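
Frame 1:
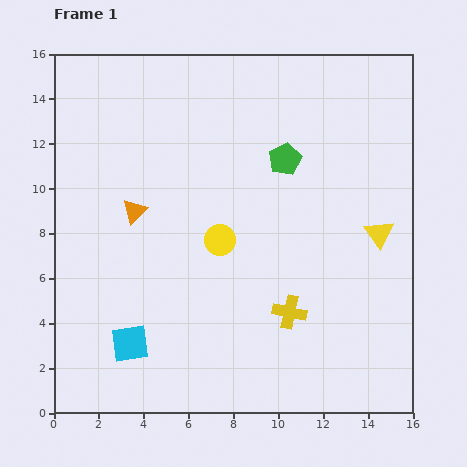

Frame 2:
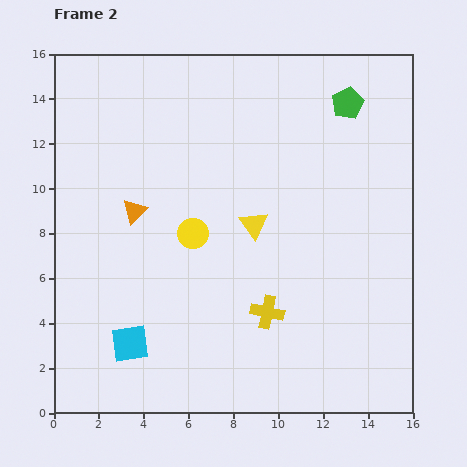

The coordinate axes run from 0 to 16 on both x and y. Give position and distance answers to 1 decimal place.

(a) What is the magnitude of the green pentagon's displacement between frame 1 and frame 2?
3.8

The green pentagon moved from (10.3, 11.3) to (13.1, 13.8), a distance of √(2.8² + 2.5²) ≈ 3.8.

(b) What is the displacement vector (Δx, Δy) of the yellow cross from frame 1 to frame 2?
(-1.0, 0.0)

The yellow cross was at (10.5, 4.5) in frame 1 and (9.5, 4.5) in frame 2.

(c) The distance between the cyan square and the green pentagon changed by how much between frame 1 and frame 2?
+3.7

Distance in frame 1: 10.7. Distance in frame 2: 14.4.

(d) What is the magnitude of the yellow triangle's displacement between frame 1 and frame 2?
5.6

The yellow triangle moved from (14.5, 8.0) to (8.9, 8.4), a distance of √(5.6² + 0.4²) ≈ 5.6.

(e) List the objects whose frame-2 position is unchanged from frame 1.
the cyan square, the orange triangle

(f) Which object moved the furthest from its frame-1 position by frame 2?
the yellow triangle

(moved 5.6; next 3.8)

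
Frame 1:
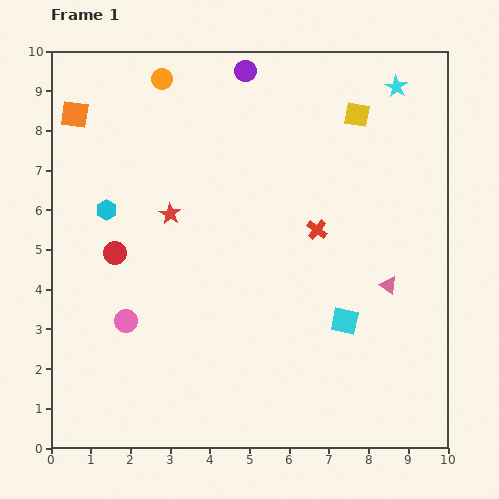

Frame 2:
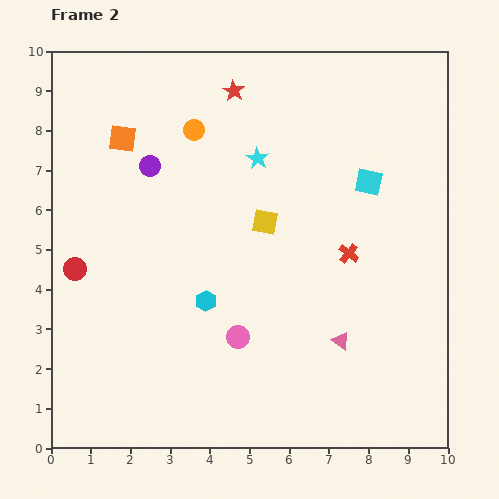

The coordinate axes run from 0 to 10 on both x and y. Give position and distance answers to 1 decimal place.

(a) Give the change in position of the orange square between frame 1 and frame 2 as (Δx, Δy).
(1.2, -0.6)

The orange square was at (0.6, 8.4) in frame 1 and (1.8, 7.8) in frame 2.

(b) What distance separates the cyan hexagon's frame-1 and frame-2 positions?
3.4

The cyan hexagon moved from (1.4, 6.0) to (3.9, 3.7), a distance of √(2.5² + 2.3²) ≈ 3.4.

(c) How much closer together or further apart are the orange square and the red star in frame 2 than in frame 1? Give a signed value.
-0.5

Distance in frame 1: 3.5. Distance in frame 2: 3.0.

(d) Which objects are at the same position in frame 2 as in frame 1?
none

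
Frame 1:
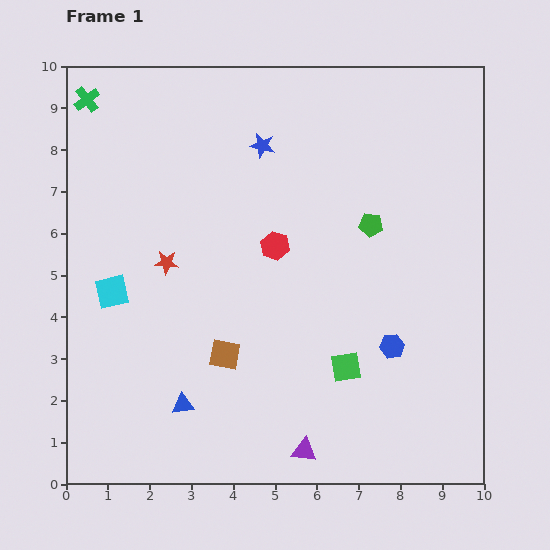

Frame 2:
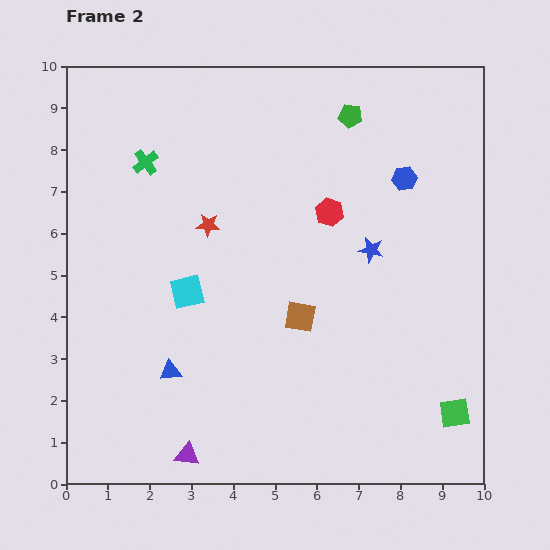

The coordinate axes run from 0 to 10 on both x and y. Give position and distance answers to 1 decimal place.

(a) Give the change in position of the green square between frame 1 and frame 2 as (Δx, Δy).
(2.6, -1.1)

The green square was at (6.7, 2.8) in frame 1 and (9.3, 1.7) in frame 2.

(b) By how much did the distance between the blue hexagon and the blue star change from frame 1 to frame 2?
-3.8

Distance in frame 1: 5.7. Distance in frame 2: 1.9.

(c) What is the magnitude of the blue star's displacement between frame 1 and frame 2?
3.6

The blue star moved from (4.7, 8.1) to (7.3, 5.6), a distance of √(2.6² + 2.5²) ≈ 3.6.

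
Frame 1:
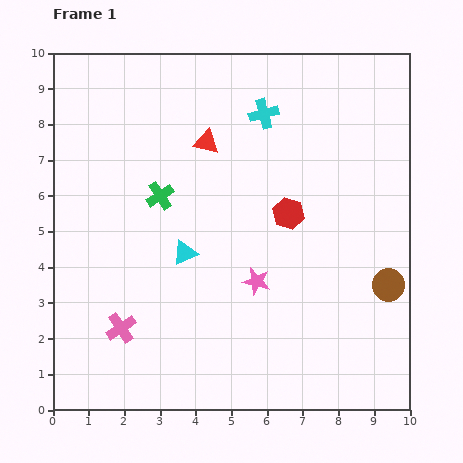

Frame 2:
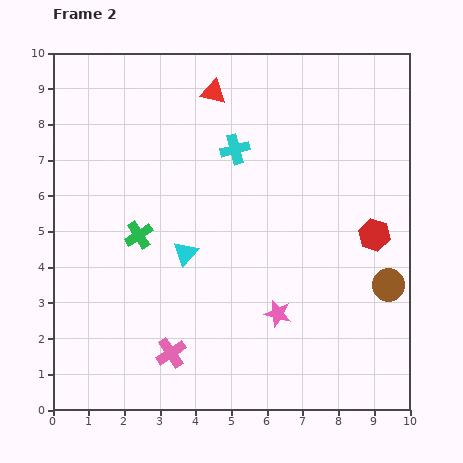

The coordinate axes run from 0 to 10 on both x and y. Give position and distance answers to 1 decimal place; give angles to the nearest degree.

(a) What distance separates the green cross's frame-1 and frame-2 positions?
1.3

The green cross moved from (3.0, 6.0) to (2.4, 4.9), a distance of √(0.6² + 1.1²) ≈ 1.3.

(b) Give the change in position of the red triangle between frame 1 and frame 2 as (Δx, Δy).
(0.2, 1.4)

The red triangle was at (4.3, 7.5) in frame 1 and (4.5, 8.9) in frame 2.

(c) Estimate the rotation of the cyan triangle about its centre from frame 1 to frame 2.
23° counter-clockwise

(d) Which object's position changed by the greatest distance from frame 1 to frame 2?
the red hexagon

(moved 2.5; next 1.6)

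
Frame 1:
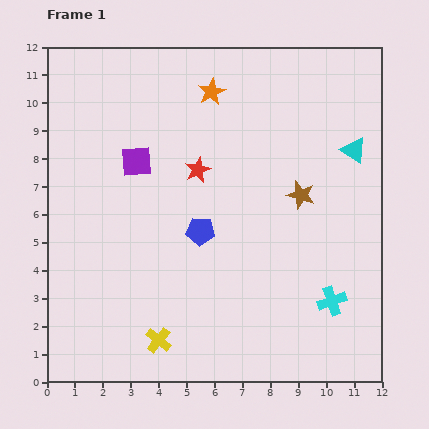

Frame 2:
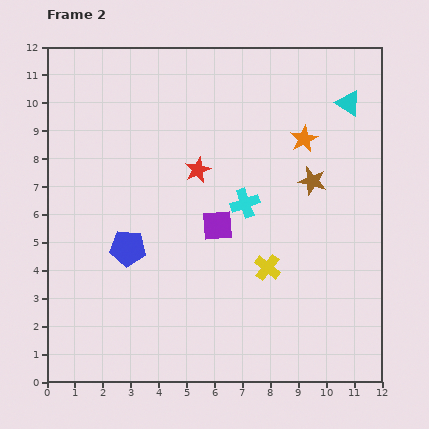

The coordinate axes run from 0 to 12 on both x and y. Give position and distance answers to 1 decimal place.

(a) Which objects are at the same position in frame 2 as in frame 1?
the red star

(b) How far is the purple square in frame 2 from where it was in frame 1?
3.7

The purple square moved from (3.2, 7.9) to (6.1, 5.6), a distance of √(2.9² + 2.3²) ≈ 3.7.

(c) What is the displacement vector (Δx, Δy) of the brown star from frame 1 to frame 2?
(0.4, 0.5)

The brown star was at (9.1, 6.7) in frame 1 and (9.5, 7.2) in frame 2.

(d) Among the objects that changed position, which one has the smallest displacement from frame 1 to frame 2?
the brown star

(moved 0.6)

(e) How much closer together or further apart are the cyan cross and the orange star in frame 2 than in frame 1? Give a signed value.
-5.5

Distance in frame 1: 8.6. Distance in frame 2: 3.1.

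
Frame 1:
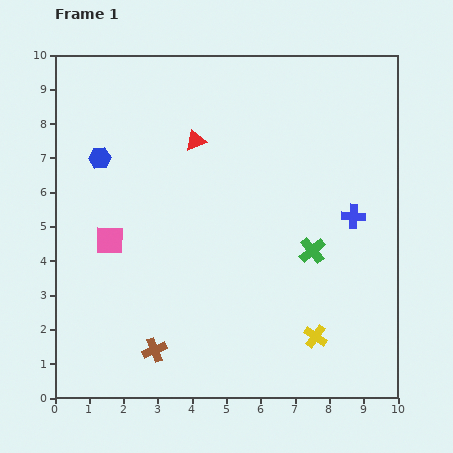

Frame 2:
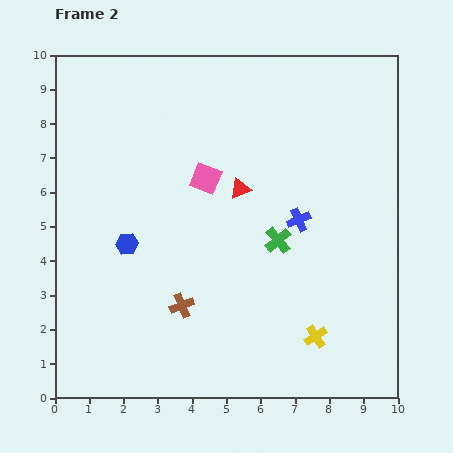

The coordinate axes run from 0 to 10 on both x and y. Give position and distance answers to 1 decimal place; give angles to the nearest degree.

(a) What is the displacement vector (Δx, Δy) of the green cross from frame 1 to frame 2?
(-1.0, 0.3)

The green cross was at (7.5, 4.3) in frame 1 and (6.5, 4.6) in frame 2.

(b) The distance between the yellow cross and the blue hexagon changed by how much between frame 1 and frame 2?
-2.1

Distance in frame 1: 8.2. Distance in frame 2: 6.1.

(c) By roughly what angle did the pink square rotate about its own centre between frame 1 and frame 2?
20° clockwise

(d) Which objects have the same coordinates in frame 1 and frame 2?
the yellow cross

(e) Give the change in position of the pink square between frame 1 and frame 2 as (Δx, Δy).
(2.8, 1.8)

The pink square was at (1.6, 4.6) in frame 1 and (4.4, 6.4) in frame 2.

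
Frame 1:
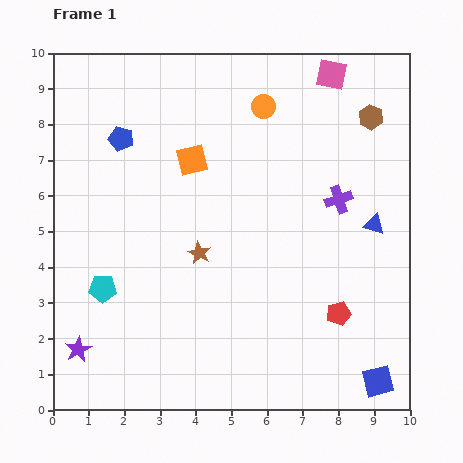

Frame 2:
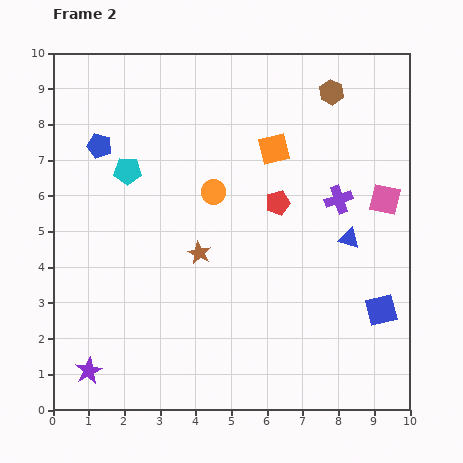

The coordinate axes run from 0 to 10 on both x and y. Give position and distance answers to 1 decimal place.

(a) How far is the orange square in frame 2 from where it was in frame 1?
2.3

The orange square moved from (3.9, 7.0) to (6.2, 7.3), a distance of √(2.3² + 0.3²) ≈ 2.3.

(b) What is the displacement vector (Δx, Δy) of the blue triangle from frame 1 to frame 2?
(-0.7, -0.4)

The blue triangle was at (9.0, 5.2) in frame 1 and (8.3, 4.8) in frame 2.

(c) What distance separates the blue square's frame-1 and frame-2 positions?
2.0

The blue square moved from (9.1, 0.8) to (9.2, 2.8), a distance of √(0.1² + 2.0²) ≈ 2.0.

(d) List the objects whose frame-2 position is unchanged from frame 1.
the purple cross, the brown star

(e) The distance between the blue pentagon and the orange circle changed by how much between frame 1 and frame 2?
-0.6

Distance in frame 1: 4.1. Distance in frame 2: 3.5.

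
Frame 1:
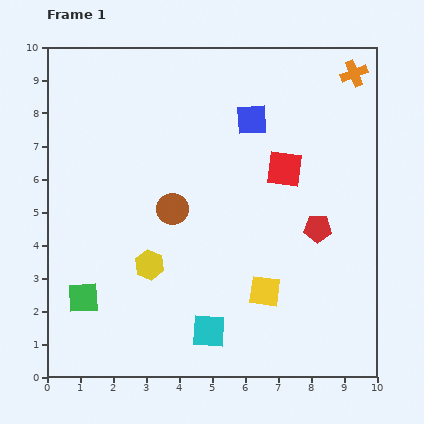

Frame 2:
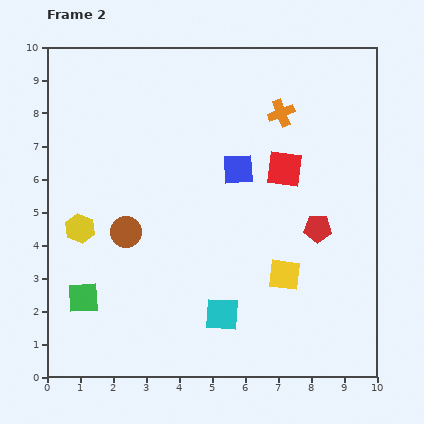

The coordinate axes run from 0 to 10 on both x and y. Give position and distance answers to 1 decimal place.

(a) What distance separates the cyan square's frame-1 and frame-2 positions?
0.6

The cyan square moved from (4.9, 1.4) to (5.3, 1.9), a distance of √(0.4² + 0.5²) ≈ 0.6.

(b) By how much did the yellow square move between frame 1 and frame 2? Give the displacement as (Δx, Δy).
(0.6, 0.5)

The yellow square was at (6.6, 2.6) in frame 1 and (7.2, 3.1) in frame 2.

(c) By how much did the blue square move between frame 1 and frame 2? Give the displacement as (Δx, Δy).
(-0.4, -1.5)

The blue square was at (6.2, 7.8) in frame 1 and (5.8, 6.3) in frame 2.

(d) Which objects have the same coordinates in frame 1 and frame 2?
the red square, the red pentagon, the green square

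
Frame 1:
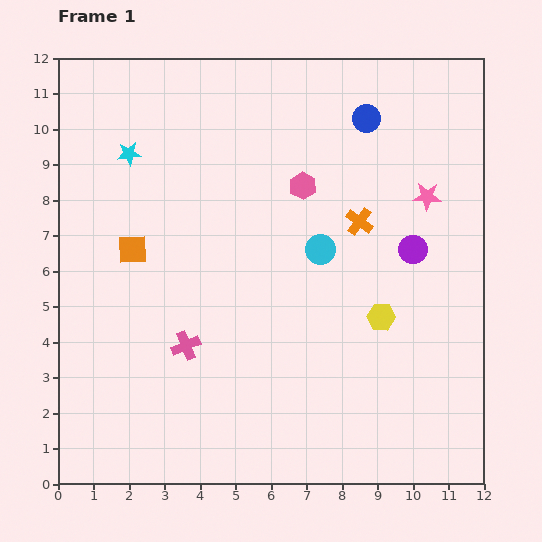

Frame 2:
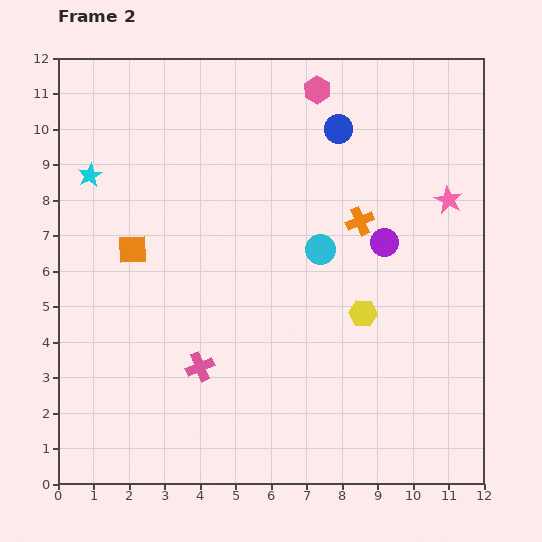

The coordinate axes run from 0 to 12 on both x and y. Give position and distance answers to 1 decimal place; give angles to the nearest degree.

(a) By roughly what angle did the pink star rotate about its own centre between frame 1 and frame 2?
25° clockwise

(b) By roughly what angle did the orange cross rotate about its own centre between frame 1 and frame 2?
32° clockwise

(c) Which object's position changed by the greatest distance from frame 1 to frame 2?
the pink hexagon

(moved 2.7; next 1.3)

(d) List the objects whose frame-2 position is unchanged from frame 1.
the orange square, the orange cross, the cyan circle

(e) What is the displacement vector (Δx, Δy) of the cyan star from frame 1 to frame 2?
(-1.1, -0.6)

The cyan star was at (2.0, 9.3) in frame 1 and (0.9, 8.7) in frame 2.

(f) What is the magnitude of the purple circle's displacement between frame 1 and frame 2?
0.8

The purple circle moved from (10.0, 6.6) to (9.2, 6.8), a distance of √(0.8² + 0.2²) ≈ 0.8.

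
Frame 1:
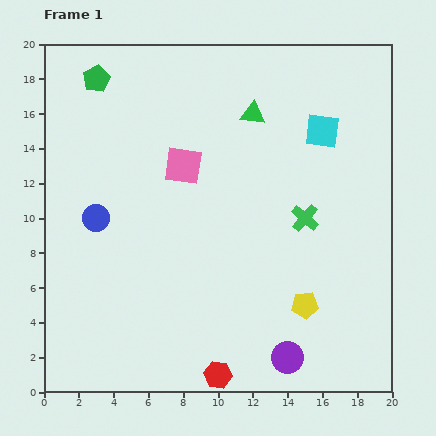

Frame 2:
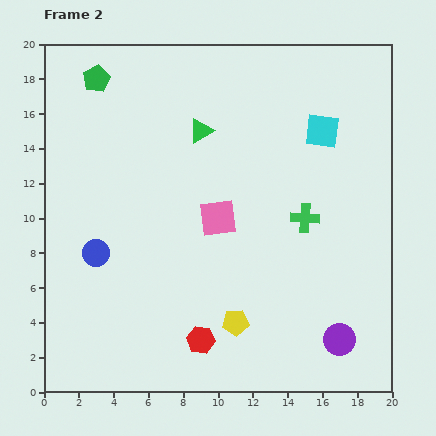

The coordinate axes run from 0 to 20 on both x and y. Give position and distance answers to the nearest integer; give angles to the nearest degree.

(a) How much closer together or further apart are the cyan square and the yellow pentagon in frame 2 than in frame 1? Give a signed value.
+2

Distance in frame 1: 10. Distance in frame 2: 12.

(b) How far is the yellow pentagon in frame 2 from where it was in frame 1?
4

The yellow pentagon moved from (15, 5) to (11, 4), a distance of √(4² + 1²) ≈ 4.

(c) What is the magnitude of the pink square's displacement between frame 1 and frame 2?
4

The pink square moved from (8, 13) to (10, 10), a distance of √(2² + 3²) ≈ 4.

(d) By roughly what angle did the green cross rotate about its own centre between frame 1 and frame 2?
36° counter-clockwise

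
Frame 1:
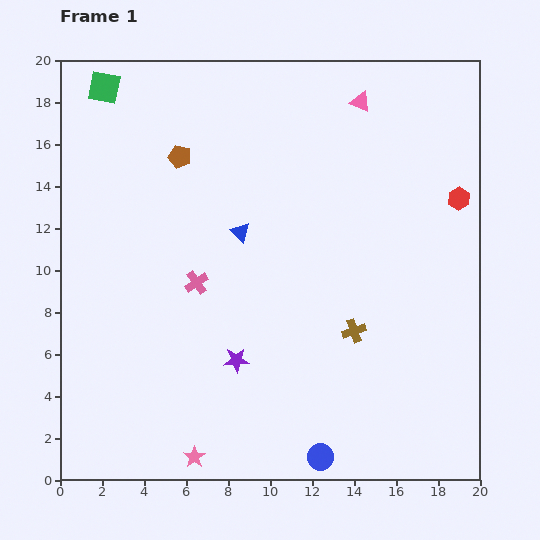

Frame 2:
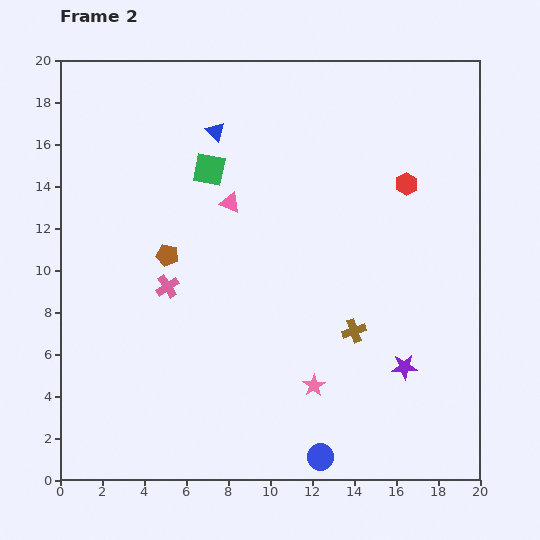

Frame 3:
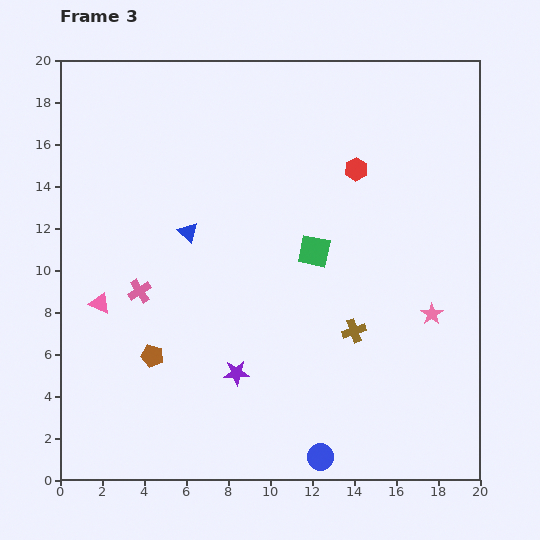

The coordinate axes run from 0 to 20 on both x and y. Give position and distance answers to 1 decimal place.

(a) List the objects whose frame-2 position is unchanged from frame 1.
the blue circle, the brown cross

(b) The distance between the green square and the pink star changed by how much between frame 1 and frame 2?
-6.7

Distance in frame 1: 18.1. Distance in frame 2: 11.4.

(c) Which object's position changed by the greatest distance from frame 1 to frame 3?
the pink triangle

(moved 15.7; next 13.2)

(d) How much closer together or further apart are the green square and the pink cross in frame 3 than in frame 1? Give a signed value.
-1.8

Distance in frame 1: 10.3. Distance in frame 3: 8.5.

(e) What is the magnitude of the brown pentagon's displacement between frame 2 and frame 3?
4.9

The brown pentagon moved from (5.1, 10.7) to (4.4, 5.9), a distance of √(0.7² + 4.8²) ≈ 4.9.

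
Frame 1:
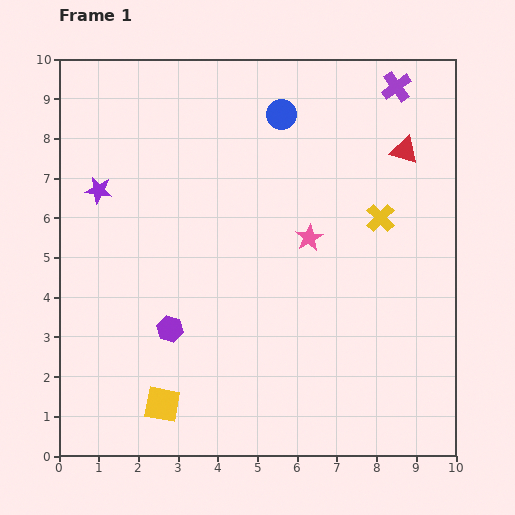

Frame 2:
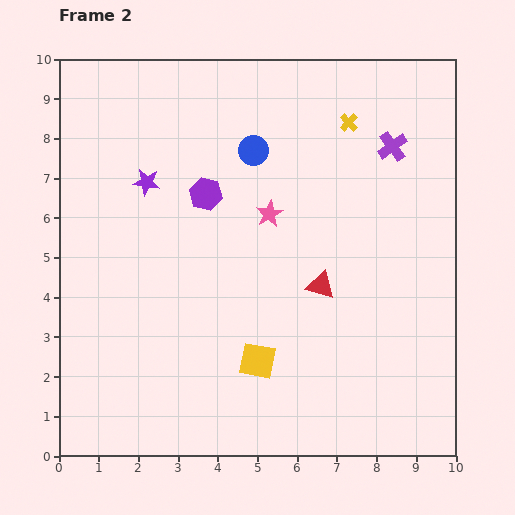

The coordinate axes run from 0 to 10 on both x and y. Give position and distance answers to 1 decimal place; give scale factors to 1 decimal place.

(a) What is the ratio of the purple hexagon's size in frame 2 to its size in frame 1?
1.3×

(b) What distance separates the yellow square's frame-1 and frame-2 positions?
2.6

The yellow square moved from (2.6, 1.3) to (5.0, 2.4), a distance of √(2.4² + 1.1²) ≈ 2.6.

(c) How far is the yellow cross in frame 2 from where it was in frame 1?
2.5

The yellow cross moved from (8.1, 6.0) to (7.3, 8.4), a distance of √(0.8² + 2.4²) ≈ 2.5.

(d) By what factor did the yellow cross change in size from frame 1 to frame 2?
0.6×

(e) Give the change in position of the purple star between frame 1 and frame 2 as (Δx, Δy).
(1.2, 0.2)

The purple star was at (1.0, 6.7) in frame 1 and (2.2, 6.9) in frame 2.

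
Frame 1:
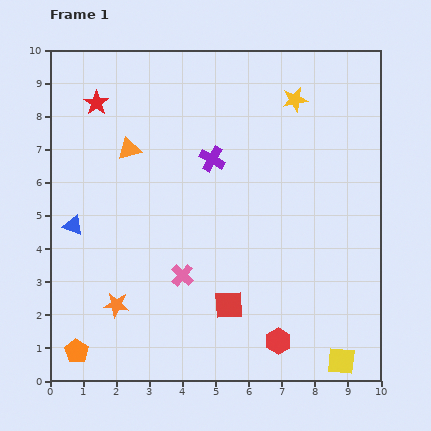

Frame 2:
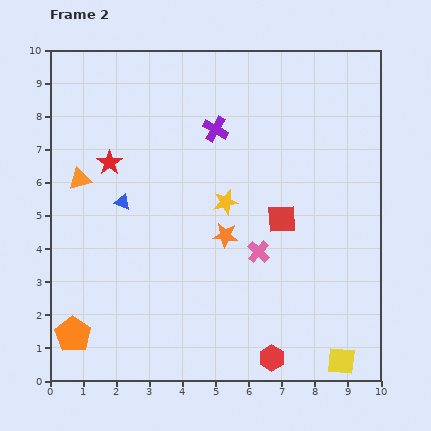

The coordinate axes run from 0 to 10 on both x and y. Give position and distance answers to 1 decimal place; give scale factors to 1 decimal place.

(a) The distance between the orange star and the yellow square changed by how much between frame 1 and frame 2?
-1.8

Distance in frame 1: 7.0. Distance in frame 2: 5.2.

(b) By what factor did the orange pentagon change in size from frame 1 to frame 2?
1.5×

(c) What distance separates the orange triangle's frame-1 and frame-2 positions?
1.7

The orange triangle moved from (2.4, 7.0) to (0.9, 6.1), a distance of √(1.5² + 0.9²) ≈ 1.7.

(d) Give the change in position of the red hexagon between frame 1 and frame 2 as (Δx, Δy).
(-0.2, -0.5)

The red hexagon was at (6.9, 1.2) in frame 1 and (6.7, 0.7) in frame 2.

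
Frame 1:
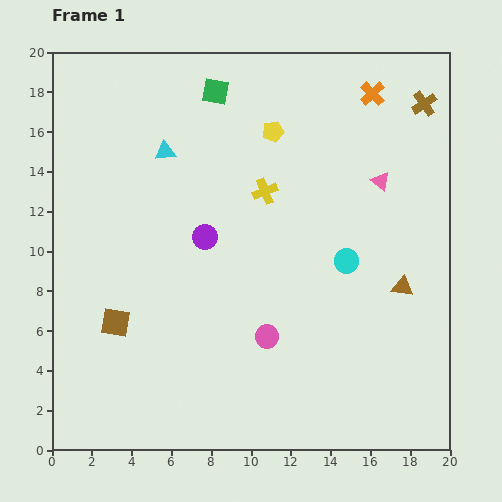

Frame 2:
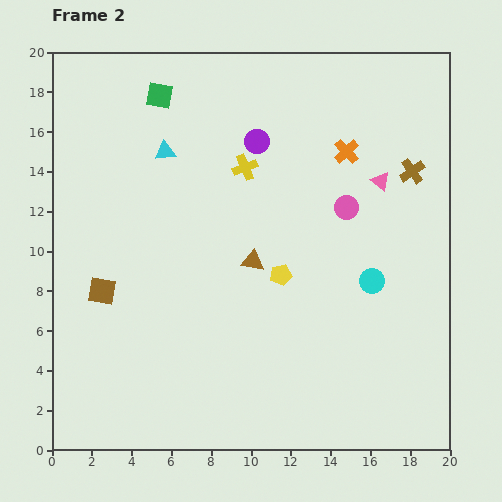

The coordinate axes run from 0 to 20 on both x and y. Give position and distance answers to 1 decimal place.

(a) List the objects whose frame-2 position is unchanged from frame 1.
the pink triangle, the cyan triangle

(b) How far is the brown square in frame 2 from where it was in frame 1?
1.7

The brown square moved from (3.2, 6.4) to (2.5, 8.0), a distance of √(0.7² + 1.6²) ≈ 1.7.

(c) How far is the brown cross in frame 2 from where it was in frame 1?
3.5

The brown cross moved from (18.7, 17.4) to (18.1, 14.0), a distance of √(0.6² + 3.4²) ≈ 3.5.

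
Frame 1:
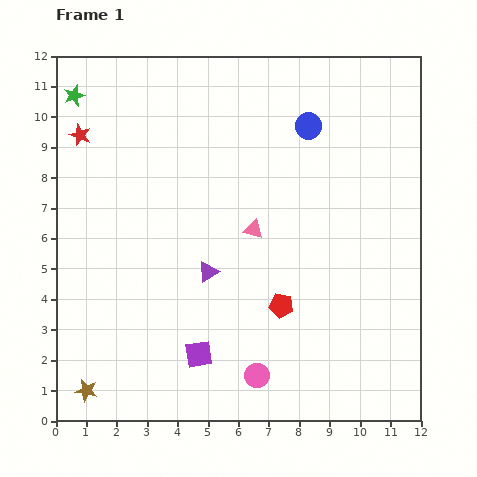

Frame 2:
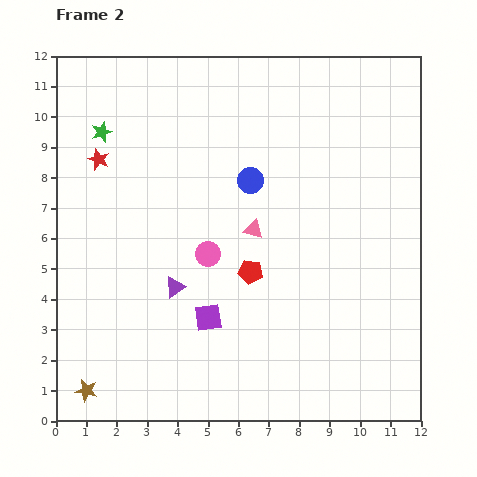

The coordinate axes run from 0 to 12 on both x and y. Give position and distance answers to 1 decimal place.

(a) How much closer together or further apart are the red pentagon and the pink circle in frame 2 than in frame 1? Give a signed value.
-0.9

Distance in frame 1: 2.4. Distance in frame 2: 1.5.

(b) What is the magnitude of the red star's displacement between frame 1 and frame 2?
1.0

The red star moved from (0.8, 9.4) to (1.4, 8.6), a distance of √(0.6² + 0.8²) ≈ 1.0.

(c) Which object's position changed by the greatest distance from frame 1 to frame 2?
the pink circle

(moved 4.3; next 2.6)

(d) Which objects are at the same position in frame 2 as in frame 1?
the brown star, the pink triangle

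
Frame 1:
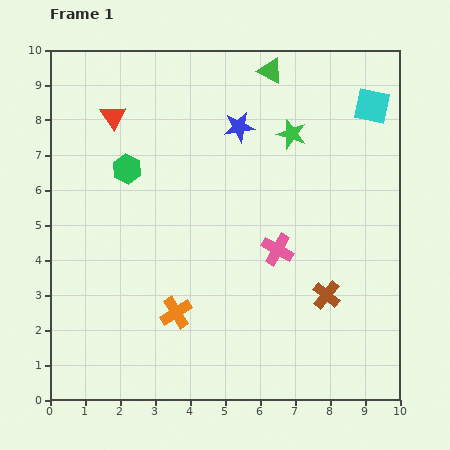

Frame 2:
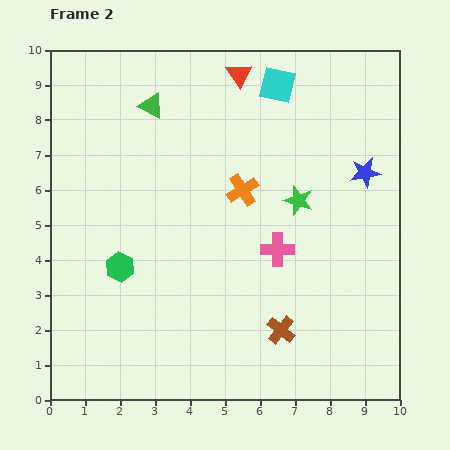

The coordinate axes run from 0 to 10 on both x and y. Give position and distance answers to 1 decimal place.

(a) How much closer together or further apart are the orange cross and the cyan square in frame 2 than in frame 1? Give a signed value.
-4.9

Distance in frame 1: 8.1. Distance in frame 2: 3.2.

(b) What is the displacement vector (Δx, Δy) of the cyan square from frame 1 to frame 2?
(-2.7, 0.6)

The cyan square was at (9.2, 8.4) in frame 1 and (6.5, 9.0) in frame 2.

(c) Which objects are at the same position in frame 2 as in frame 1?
the pink cross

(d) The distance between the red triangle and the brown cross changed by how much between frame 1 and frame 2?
-0.6

Distance in frame 1: 8.0. Distance in frame 2: 7.4.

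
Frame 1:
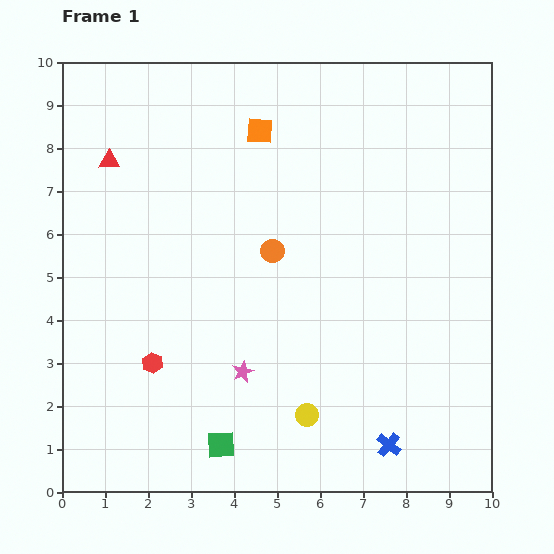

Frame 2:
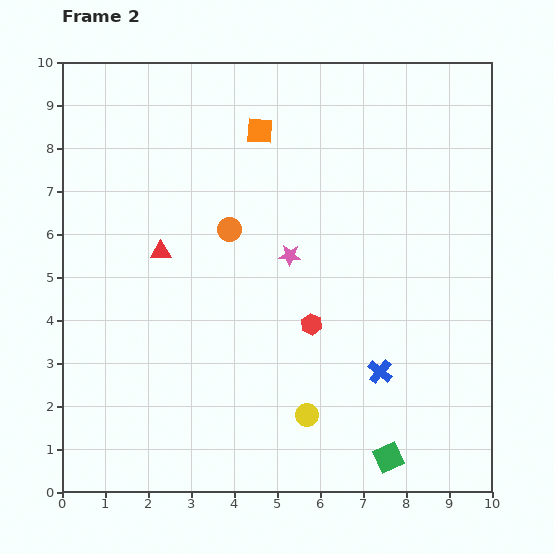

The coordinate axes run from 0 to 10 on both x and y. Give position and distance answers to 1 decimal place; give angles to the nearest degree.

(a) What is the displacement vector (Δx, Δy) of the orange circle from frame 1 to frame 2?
(-1.0, 0.5)

The orange circle was at (4.9, 5.6) in frame 1 and (3.9, 6.1) in frame 2.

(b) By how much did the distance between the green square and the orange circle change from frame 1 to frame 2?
+1.8

Distance in frame 1: 4.7. Distance in frame 2: 6.5.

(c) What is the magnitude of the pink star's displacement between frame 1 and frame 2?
2.9

The pink star moved from (4.2, 2.8) to (5.3, 5.5), a distance of √(1.1² + 2.7²) ≈ 2.9.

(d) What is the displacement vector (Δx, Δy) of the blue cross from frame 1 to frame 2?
(-0.2, 1.7)

The blue cross was at (7.6, 1.1) in frame 1 and (7.4, 2.8) in frame 2.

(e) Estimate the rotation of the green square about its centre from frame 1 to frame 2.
21° counter-clockwise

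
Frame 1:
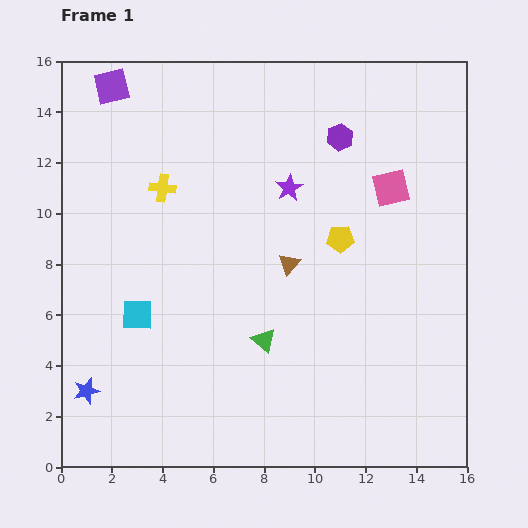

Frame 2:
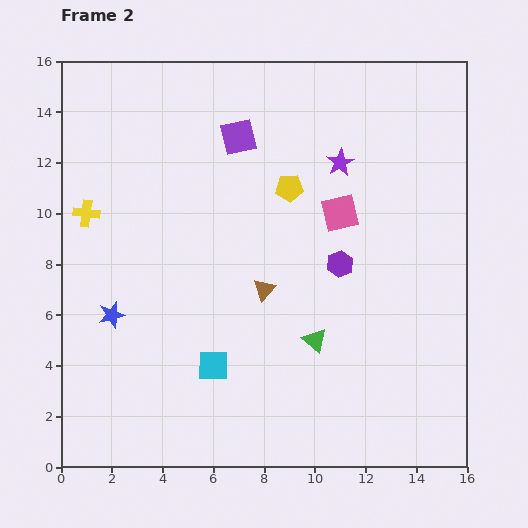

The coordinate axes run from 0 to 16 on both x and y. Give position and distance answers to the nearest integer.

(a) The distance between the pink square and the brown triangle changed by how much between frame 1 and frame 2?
-1

Distance in frame 1: 5. Distance in frame 2: 4.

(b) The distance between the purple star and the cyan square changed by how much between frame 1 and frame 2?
+1

Distance in frame 1: 8. Distance in frame 2: 9.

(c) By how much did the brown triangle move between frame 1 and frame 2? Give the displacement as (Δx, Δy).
(-1, -1)

The brown triangle was at (9, 8) in frame 1 and (8, 7) in frame 2.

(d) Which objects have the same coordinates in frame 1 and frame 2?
none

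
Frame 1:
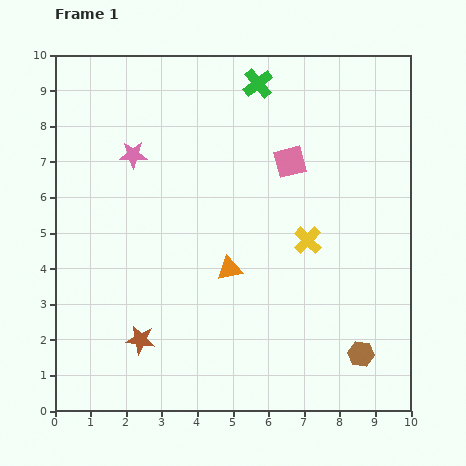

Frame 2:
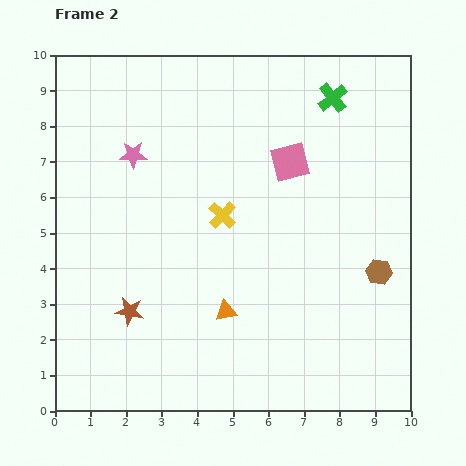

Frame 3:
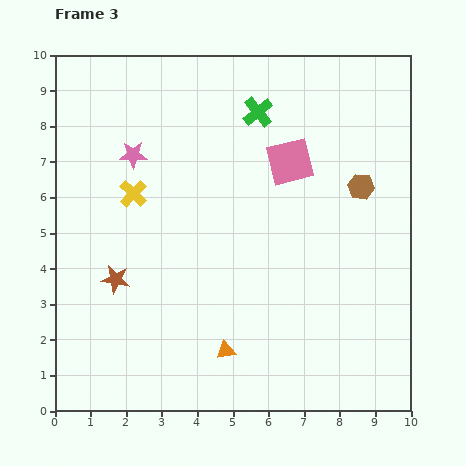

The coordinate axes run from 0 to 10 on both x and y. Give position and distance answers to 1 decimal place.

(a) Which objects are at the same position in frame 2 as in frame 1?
the pink square, the pink star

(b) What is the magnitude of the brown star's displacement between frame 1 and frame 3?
1.8

The brown star moved from (2.4, 2.0) to (1.7, 3.7), a distance of √(0.7² + 1.7²) ≈ 1.8.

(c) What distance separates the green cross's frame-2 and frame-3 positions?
2.1

The green cross moved from (7.8, 8.8) to (5.7, 8.4), a distance of √(2.1² + 0.4²) ≈ 2.1.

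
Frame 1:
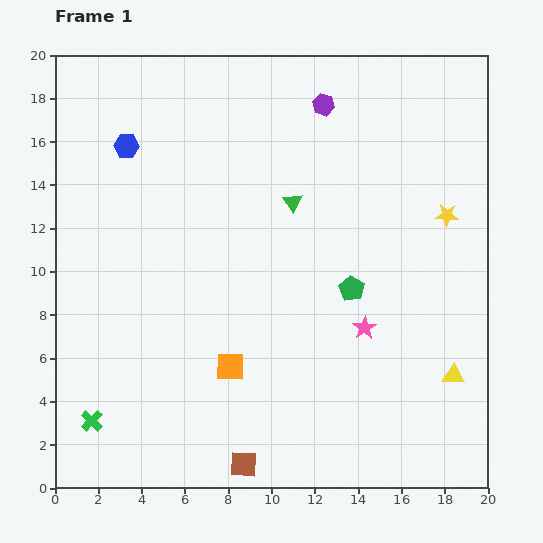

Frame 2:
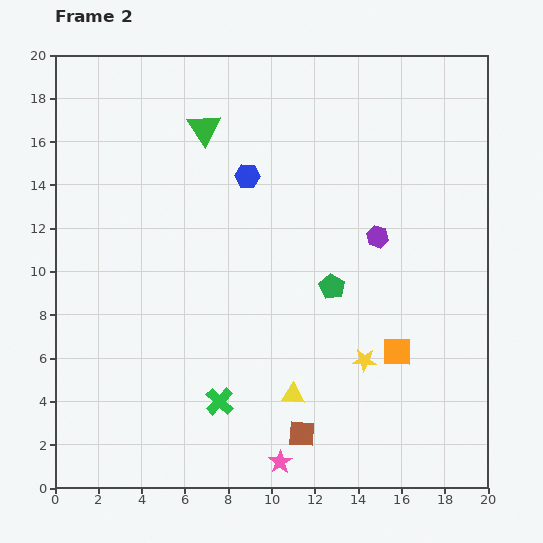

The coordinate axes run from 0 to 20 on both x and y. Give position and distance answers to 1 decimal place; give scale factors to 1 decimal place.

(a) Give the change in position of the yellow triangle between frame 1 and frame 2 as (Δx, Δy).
(-7.4, -0.9)

The yellow triangle was at (18.4, 5.2) in frame 1 and (11.0, 4.3) in frame 2.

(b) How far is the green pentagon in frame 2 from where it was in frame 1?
0.9

The green pentagon moved from (13.7, 9.2) to (12.8, 9.3), a distance of √(0.9² + 0.1²) ≈ 0.9.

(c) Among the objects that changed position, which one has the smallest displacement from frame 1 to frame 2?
the green pentagon

(moved 0.9)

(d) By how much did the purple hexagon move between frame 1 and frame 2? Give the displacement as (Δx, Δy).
(2.5, -6.1)

The purple hexagon was at (12.4, 17.7) in frame 1 and (14.9, 11.6) in frame 2.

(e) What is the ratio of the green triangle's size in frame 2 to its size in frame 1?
1.7×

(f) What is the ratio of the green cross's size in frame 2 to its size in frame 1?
1.3×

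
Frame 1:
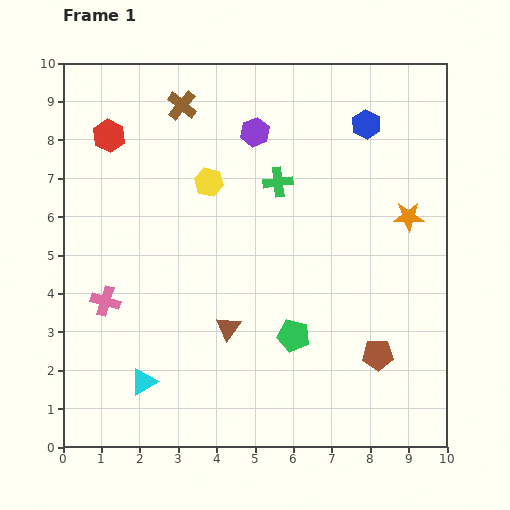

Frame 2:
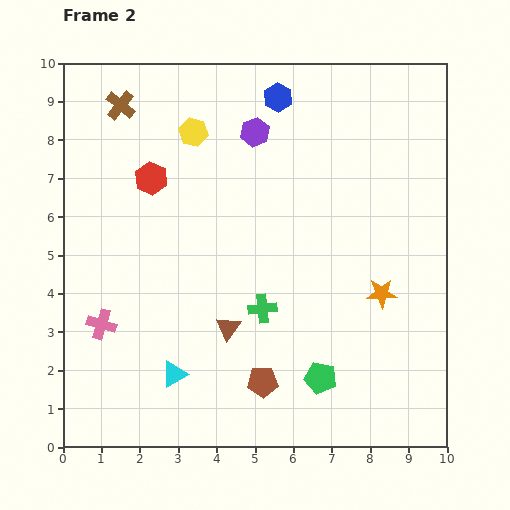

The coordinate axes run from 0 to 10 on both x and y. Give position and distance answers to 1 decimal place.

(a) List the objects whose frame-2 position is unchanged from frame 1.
the brown triangle, the purple hexagon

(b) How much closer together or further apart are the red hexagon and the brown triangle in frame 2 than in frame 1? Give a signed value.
-1.5

Distance in frame 1: 5.9. Distance in frame 2: 4.4.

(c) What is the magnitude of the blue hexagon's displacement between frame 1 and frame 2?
2.4

The blue hexagon moved from (7.9, 8.4) to (5.6, 9.1), a distance of √(2.3² + 0.7²) ≈ 2.4.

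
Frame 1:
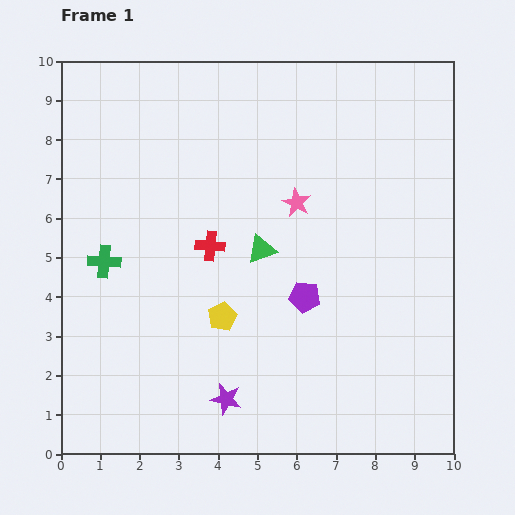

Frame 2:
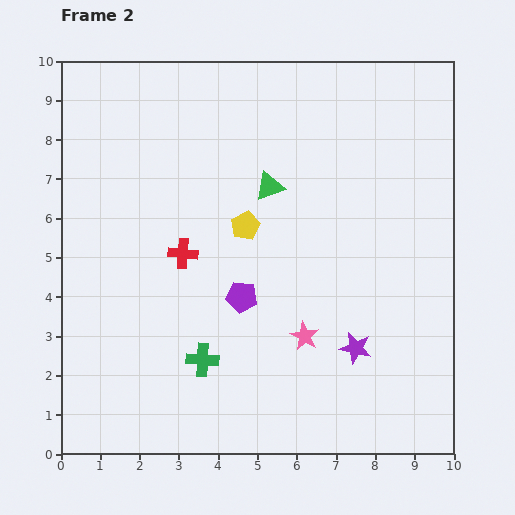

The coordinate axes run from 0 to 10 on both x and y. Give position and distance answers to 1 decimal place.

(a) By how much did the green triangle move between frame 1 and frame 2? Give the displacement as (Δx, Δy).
(0.2, 1.6)

The green triangle was at (5.1, 5.2) in frame 1 and (5.3, 6.8) in frame 2.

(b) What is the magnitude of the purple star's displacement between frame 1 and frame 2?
3.5

The purple star moved from (4.2, 1.4) to (7.5, 2.7), a distance of √(3.3² + 1.3²) ≈ 3.5.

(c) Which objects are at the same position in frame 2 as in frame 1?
none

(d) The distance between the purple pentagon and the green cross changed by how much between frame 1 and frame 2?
-3.3

Distance in frame 1: 5.2. Distance in frame 2: 1.9.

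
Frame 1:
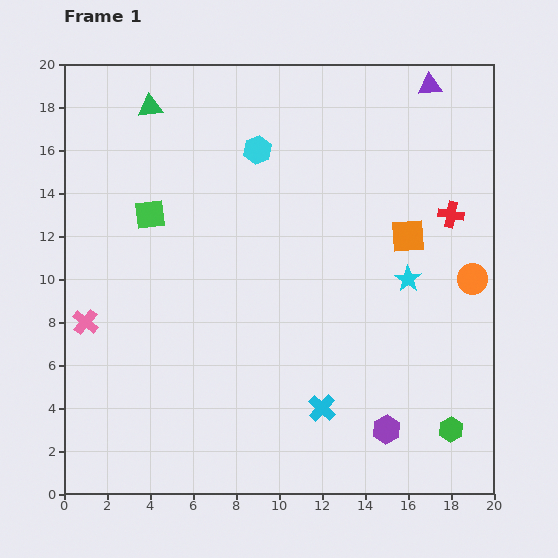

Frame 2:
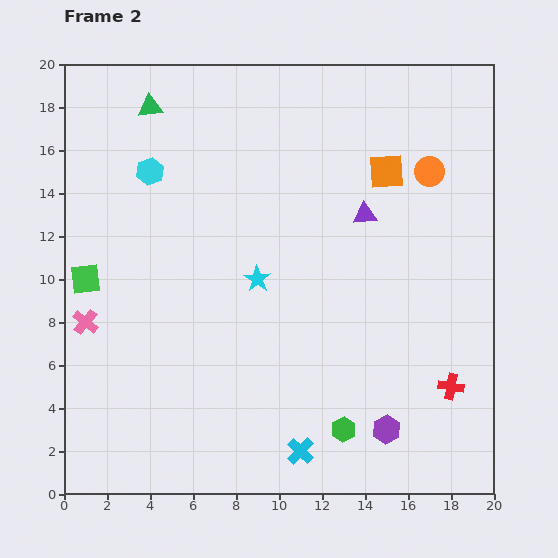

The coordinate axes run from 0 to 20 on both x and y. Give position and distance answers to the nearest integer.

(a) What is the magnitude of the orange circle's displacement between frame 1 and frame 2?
5

The orange circle moved from (19, 10) to (17, 15), a distance of √(2² + 5²) ≈ 5.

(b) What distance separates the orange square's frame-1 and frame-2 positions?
3

The orange square moved from (16, 12) to (15, 15), a distance of √(1² + 3²) ≈ 3.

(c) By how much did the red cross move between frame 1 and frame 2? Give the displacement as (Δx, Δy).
(0, -8)

The red cross was at (18, 13) in frame 1 and (18, 5) in frame 2.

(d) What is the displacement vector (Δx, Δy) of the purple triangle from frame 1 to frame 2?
(-3, -6)

The purple triangle was at (17, 19) in frame 1 and (14, 13) in frame 2.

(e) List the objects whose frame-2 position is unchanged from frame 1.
the purple hexagon, the green triangle, the pink cross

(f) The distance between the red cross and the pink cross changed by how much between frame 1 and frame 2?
-1

Distance in frame 1: 18. Distance in frame 2: 17.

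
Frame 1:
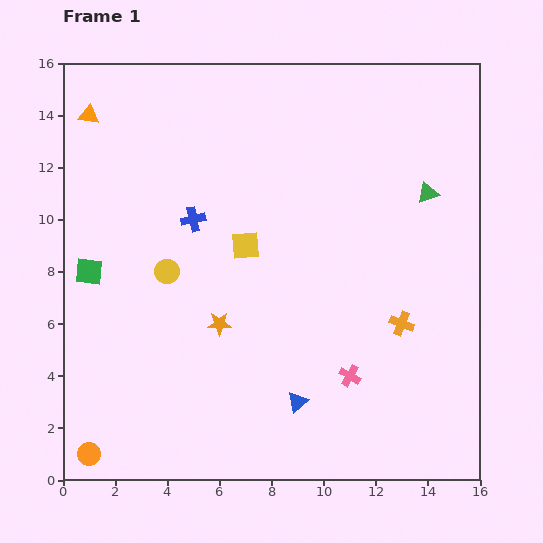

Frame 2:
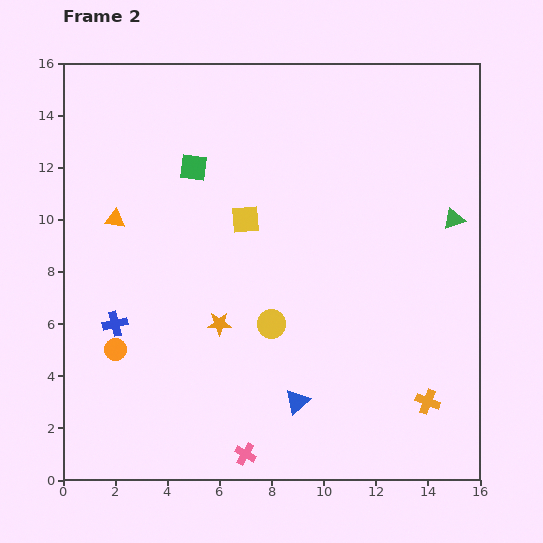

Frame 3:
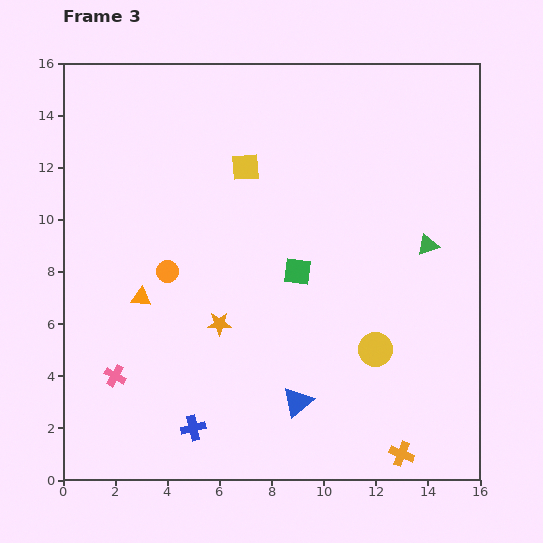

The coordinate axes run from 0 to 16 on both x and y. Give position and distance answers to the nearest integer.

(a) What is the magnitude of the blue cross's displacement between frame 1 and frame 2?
5

The blue cross moved from (5, 10) to (2, 6), a distance of √(3² + 4²) ≈ 5.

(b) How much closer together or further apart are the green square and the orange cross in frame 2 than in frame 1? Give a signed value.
+1

Distance in frame 1: 12. Distance in frame 2: 13.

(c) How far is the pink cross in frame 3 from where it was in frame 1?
9

The pink cross moved from (11, 4) to (2, 4), a distance of √(9² + 0²) ≈ 9.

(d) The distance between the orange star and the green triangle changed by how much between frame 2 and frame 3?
-1

Distance in frame 2: 10. Distance in frame 3: 9.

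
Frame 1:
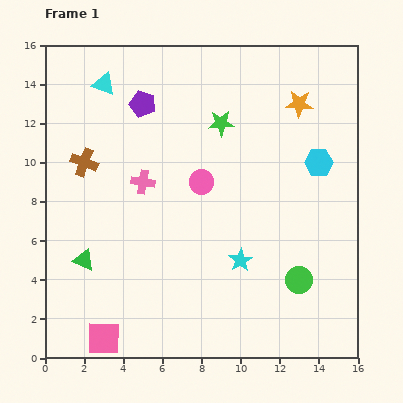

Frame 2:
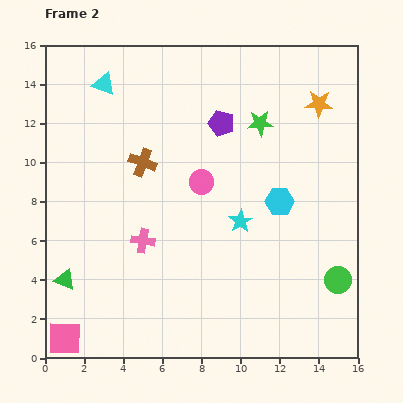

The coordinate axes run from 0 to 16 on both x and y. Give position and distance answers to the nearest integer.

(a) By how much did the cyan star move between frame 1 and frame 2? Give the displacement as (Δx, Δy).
(0, 2)

The cyan star was at (10, 5) in frame 1 and (10, 7) in frame 2.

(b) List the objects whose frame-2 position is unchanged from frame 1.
the cyan triangle, the pink circle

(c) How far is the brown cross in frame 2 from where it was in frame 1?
3

The brown cross moved from (2, 10) to (5, 10), a distance of √(3² + 0²) ≈ 3.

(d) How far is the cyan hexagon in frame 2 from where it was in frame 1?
3

The cyan hexagon moved from (14, 10) to (12, 8), a distance of √(2² + 2²) ≈ 3.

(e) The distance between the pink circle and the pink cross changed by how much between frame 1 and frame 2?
+1

Distance in frame 1: 3. Distance in frame 2: 4.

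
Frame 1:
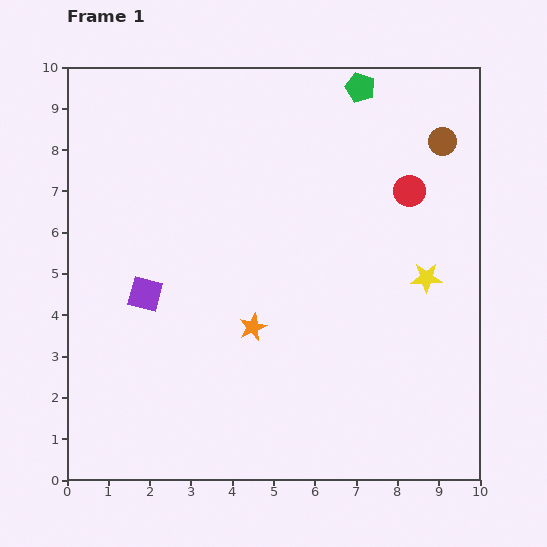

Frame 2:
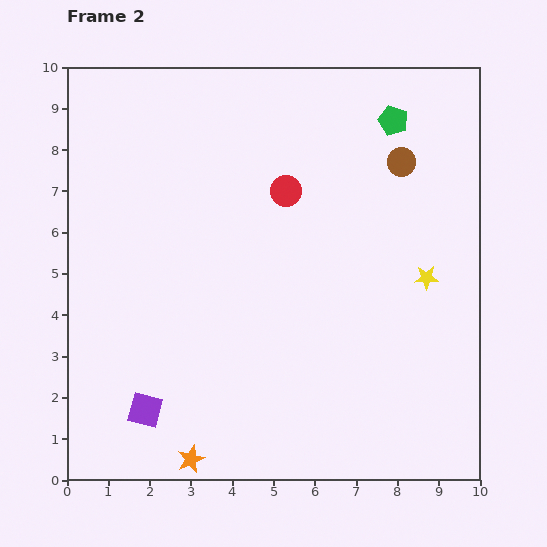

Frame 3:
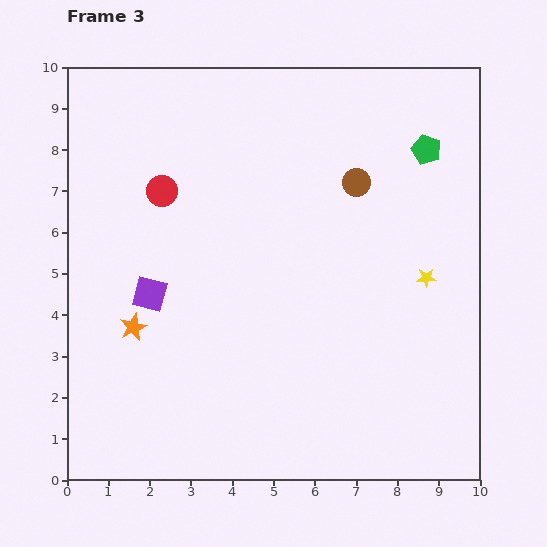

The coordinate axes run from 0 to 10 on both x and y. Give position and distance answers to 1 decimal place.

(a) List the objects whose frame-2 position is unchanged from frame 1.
the yellow star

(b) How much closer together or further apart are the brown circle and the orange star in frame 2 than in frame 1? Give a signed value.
+2.4

Distance in frame 1: 6.4. Distance in frame 2: 8.8.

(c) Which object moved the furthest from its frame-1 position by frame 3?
the red circle

(moved 6.0; next 2.9)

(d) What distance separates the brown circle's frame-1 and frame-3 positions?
2.3

The brown circle moved from (9.1, 8.2) to (7.0, 7.2), a distance of √(2.1² + 1.0²) ≈ 2.3.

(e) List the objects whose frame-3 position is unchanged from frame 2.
the yellow star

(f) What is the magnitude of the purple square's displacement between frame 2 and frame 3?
2.8

The purple square moved from (1.9, 1.7) to (2.0, 4.5), a distance of √(0.1² + 2.8²) ≈ 2.8.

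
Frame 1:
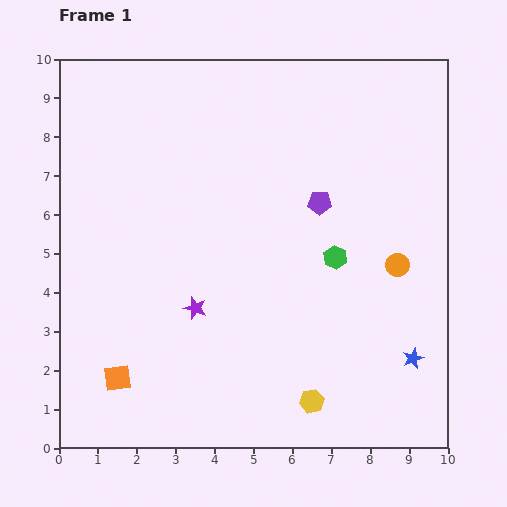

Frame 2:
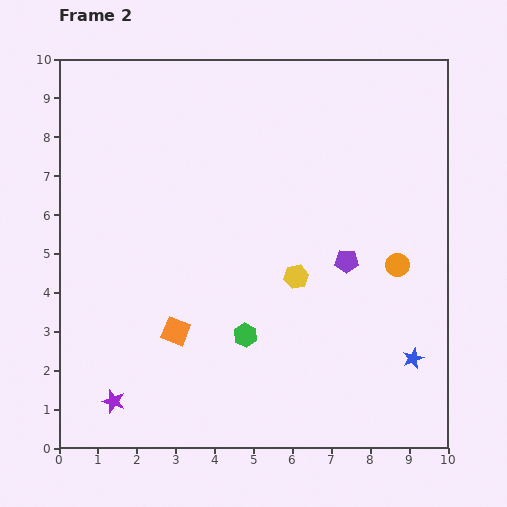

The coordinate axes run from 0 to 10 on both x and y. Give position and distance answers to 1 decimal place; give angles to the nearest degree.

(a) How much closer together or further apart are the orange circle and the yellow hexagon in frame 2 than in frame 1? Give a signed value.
-1.5

Distance in frame 1: 4.1. Distance in frame 2: 2.6.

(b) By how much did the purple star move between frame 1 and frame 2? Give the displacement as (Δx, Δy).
(-2.1, -2.4)

The purple star was at (3.5, 3.6) in frame 1 and (1.4, 1.2) in frame 2.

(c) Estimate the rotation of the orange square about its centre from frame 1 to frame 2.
28° clockwise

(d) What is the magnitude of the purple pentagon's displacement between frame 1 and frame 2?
1.7

The purple pentagon moved from (6.7, 6.3) to (7.4, 4.8), a distance of √(0.7² + 1.5²) ≈ 1.7.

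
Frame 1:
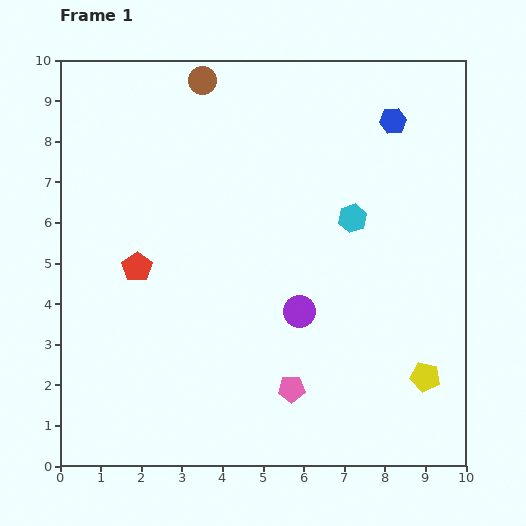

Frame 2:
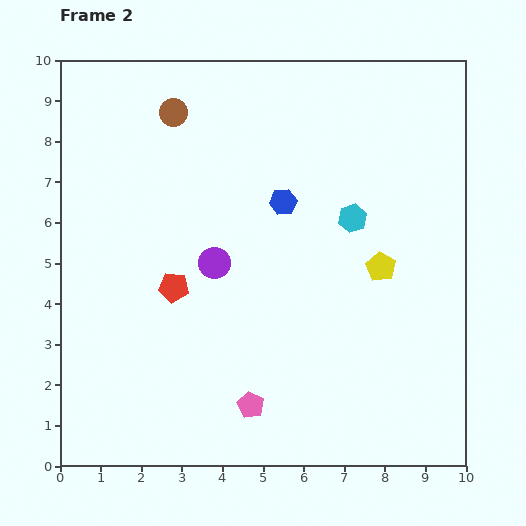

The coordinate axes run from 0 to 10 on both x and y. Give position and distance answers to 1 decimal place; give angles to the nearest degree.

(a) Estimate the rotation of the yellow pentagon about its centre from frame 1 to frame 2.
19° clockwise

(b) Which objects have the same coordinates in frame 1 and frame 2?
the cyan hexagon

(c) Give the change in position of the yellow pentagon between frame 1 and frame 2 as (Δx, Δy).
(-1.1, 2.7)

The yellow pentagon was at (9.0, 2.2) in frame 1 and (7.9, 4.9) in frame 2.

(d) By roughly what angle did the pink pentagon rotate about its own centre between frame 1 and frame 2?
29° clockwise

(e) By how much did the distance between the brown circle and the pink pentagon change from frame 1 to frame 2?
-0.5

Distance in frame 1: 7.9. Distance in frame 2: 7.4.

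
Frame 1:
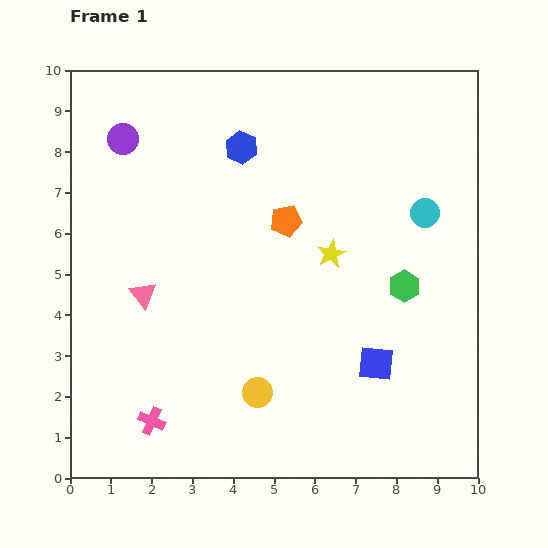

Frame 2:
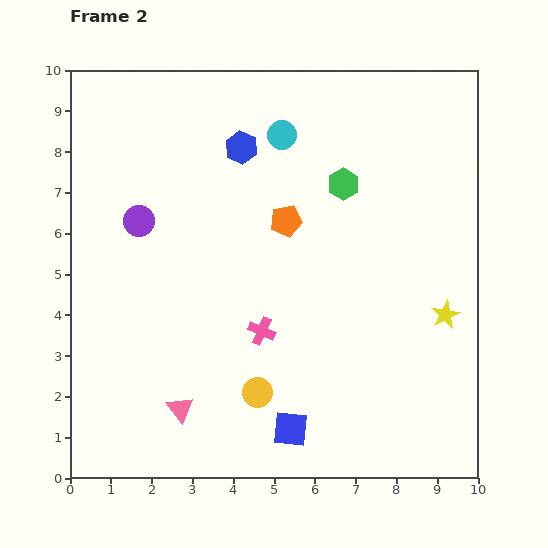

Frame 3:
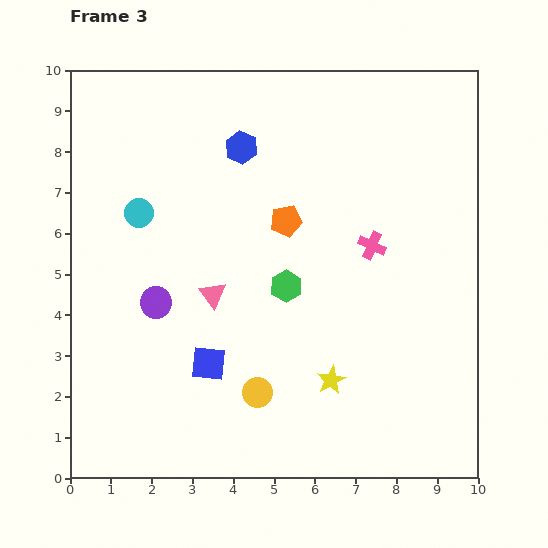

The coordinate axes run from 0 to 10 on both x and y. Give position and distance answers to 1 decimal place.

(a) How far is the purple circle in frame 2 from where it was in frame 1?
2.0

The purple circle moved from (1.3, 8.3) to (1.7, 6.3), a distance of √(0.4² + 2.0²) ≈ 2.0.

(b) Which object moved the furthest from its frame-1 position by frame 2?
the cyan circle

(moved 4.0; next 3.5)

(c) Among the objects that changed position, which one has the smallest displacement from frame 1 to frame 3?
the pink triangle

(moved 1.7)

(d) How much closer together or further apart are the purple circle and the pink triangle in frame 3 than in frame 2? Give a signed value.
-3.3

Distance in frame 2: 4.7. Distance in frame 3: 1.4.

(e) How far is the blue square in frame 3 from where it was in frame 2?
2.6

The blue square moved from (5.4, 1.2) to (3.4, 2.8), a distance of √(2.0² + 1.6²) ≈ 2.6.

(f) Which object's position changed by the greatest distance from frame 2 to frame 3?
the cyan circle

(moved 4.0; next 3.4)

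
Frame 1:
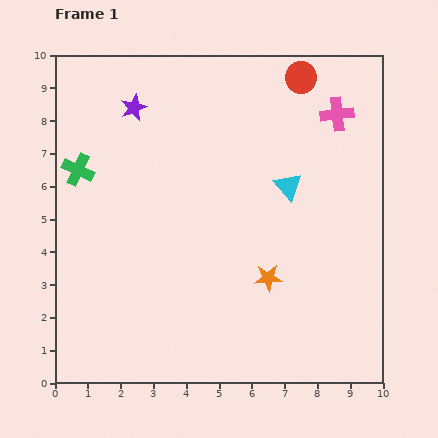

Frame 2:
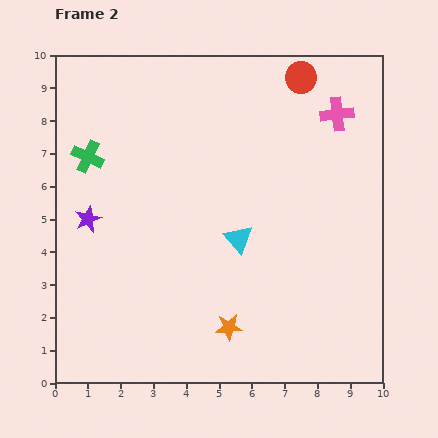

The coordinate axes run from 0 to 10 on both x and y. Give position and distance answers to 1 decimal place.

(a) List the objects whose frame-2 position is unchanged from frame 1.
the red circle, the pink cross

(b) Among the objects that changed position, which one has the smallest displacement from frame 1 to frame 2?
the green cross

(moved 0.5)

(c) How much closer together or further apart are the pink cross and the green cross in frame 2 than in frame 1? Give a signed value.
-0.4

Distance in frame 1: 8.1. Distance in frame 2: 7.7.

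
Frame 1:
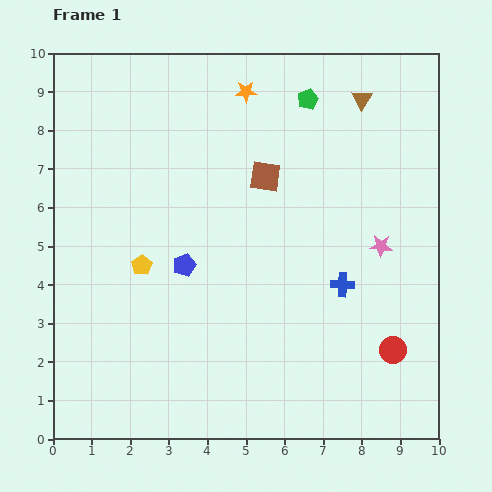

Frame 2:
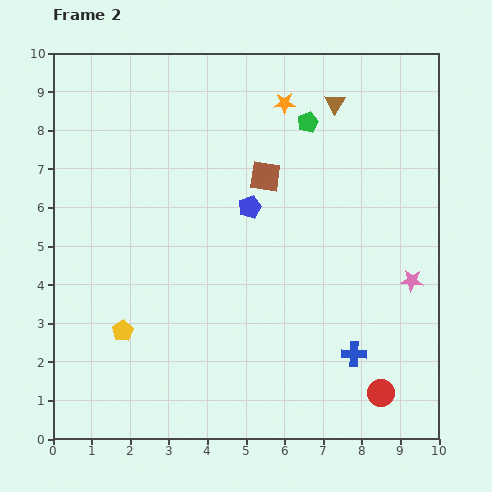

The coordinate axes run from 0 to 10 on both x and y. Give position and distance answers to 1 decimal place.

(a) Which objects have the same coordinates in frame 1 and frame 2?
the brown square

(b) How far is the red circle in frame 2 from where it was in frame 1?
1.1

The red circle moved from (8.8, 2.3) to (8.5, 1.2), a distance of √(0.3² + 1.1²) ≈ 1.1.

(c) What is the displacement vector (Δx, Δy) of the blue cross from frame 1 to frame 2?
(0.3, -1.8)

The blue cross was at (7.5, 4.0) in frame 1 and (7.8, 2.2) in frame 2.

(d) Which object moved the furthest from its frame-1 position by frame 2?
the blue pentagon

(moved 2.3; next 1.8)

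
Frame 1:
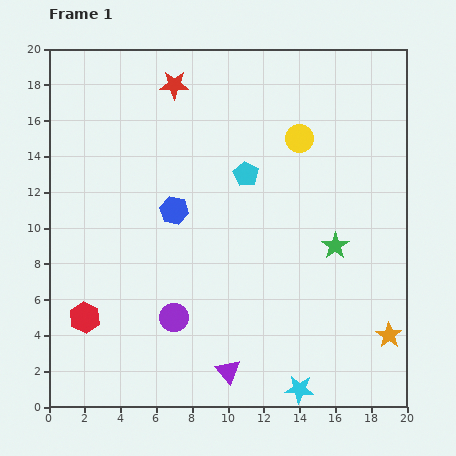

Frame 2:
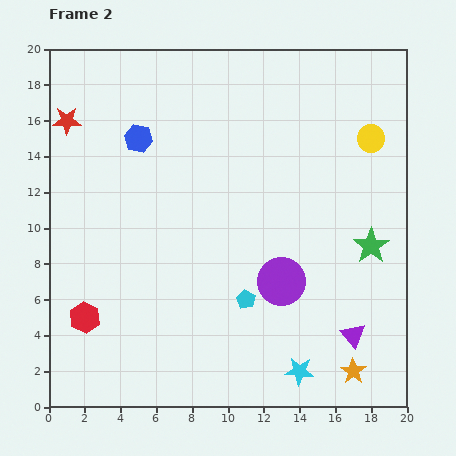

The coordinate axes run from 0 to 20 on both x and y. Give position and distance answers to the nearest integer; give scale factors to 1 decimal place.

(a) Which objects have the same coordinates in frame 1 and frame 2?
the red hexagon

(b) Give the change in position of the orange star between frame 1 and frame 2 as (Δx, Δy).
(-2, -2)

The orange star was at (19, 4) in frame 1 and (17, 2) in frame 2.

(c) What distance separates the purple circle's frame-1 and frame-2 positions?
6

The purple circle moved from (7, 5) to (13, 7), a distance of √(6² + 2²) ≈ 6.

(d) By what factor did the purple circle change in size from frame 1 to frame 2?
1.7×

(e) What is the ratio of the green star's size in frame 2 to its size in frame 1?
1.3×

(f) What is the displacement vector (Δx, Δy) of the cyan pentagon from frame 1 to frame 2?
(0, -7)

The cyan pentagon was at (11, 13) in frame 1 and (11, 6) in frame 2.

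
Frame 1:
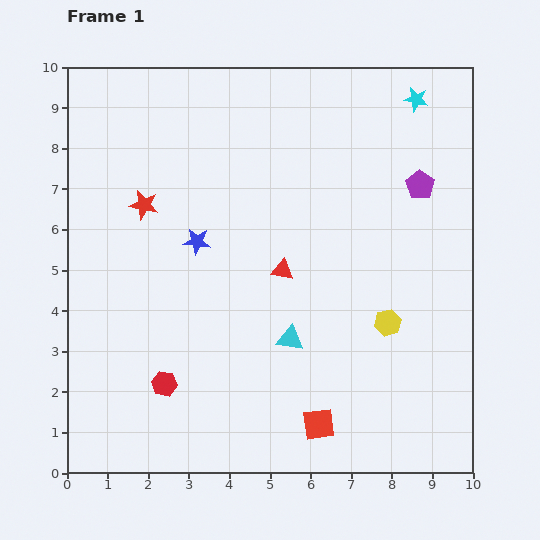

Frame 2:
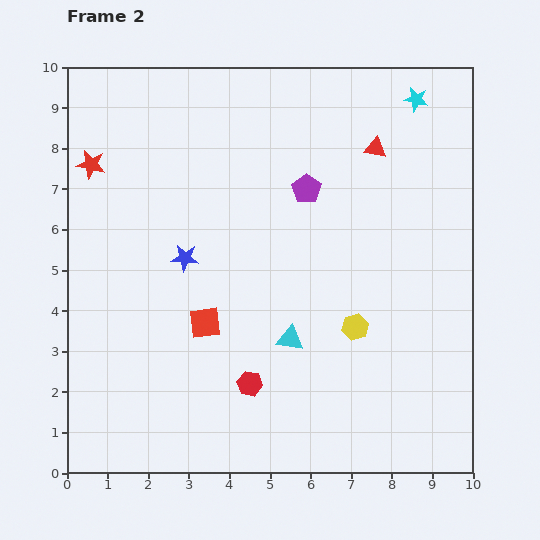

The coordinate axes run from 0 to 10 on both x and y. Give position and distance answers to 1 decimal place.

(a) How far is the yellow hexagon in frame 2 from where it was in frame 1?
0.8

The yellow hexagon moved from (7.9, 3.7) to (7.1, 3.6), a distance of √(0.8² + 0.1²) ≈ 0.8.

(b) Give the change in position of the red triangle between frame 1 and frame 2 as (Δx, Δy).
(2.3, 3.0)

The red triangle was at (5.3, 5.0) in frame 1 and (7.6, 8.0) in frame 2.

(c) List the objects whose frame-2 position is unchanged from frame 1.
the cyan triangle, the cyan star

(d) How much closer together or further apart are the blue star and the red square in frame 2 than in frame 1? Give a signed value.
-3.7

Distance in frame 1: 5.4. Distance in frame 2: 1.7.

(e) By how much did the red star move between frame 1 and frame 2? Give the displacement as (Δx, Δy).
(-1.3, 1.0)

The red star was at (1.9, 6.6) in frame 1 and (0.6, 7.6) in frame 2.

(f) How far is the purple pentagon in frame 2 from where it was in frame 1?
2.8

The purple pentagon moved from (8.7, 7.1) to (5.9, 7.0), a distance of √(2.8² + 0.1²) ≈ 2.8.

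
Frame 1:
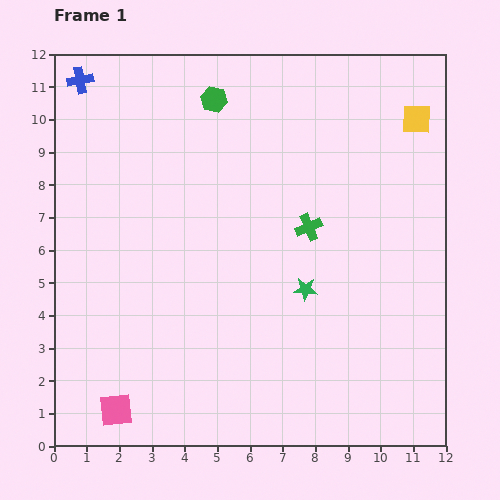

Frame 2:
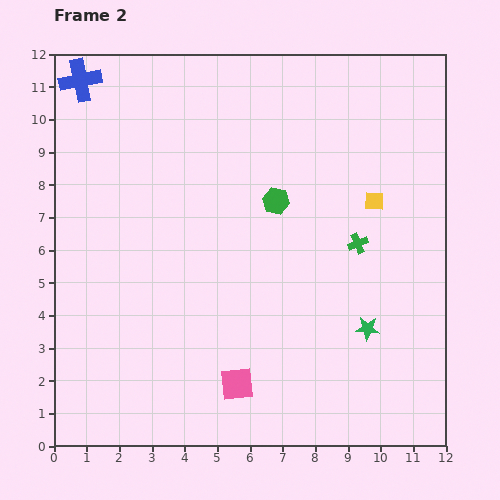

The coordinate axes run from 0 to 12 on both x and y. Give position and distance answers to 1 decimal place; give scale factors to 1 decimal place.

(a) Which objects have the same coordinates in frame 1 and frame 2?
the blue cross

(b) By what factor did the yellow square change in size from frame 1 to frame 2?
0.6×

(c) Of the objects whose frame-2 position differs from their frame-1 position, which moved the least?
the green cross

(moved 1.6)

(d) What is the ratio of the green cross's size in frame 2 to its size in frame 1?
0.7×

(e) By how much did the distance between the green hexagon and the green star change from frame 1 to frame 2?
-1.6

Distance in frame 1: 6.4. Distance in frame 2: 4.8.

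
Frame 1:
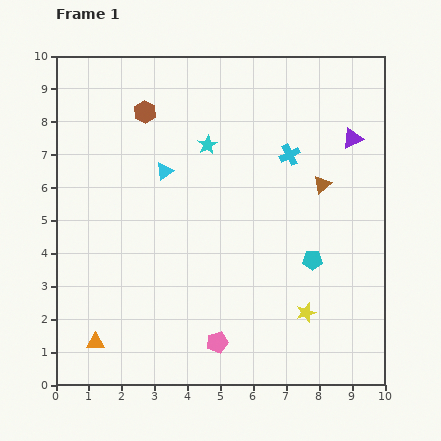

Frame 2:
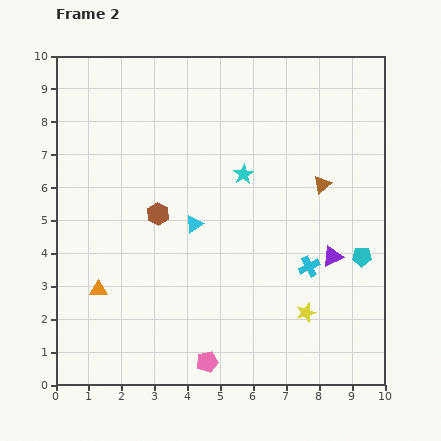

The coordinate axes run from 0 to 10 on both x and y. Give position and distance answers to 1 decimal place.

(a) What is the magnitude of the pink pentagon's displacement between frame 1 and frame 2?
0.7

The pink pentagon moved from (4.9, 1.3) to (4.6, 0.7), a distance of √(0.3² + 0.6²) ≈ 0.7.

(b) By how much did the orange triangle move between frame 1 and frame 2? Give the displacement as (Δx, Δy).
(0.1, 1.6)

The orange triangle was at (1.2, 1.3) in frame 1 and (1.3, 2.9) in frame 2.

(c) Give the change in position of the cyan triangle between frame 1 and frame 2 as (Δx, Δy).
(0.9, -1.6)

The cyan triangle was at (3.3, 6.5) in frame 1 and (4.2, 4.9) in frame 2.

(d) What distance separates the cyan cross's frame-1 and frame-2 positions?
3.5

The cyan cross moved from (7.1, 7.0) to (7.7, 3.6), a distance of √(0.6² + 3.4²) ≈ 3.5.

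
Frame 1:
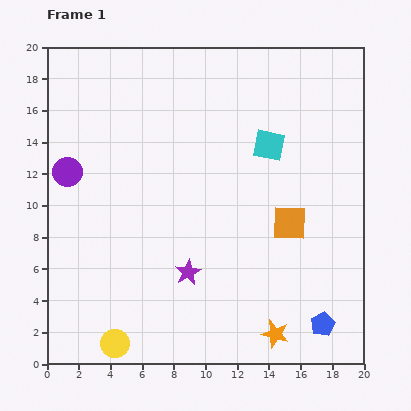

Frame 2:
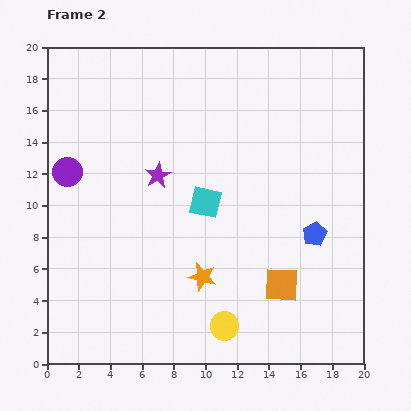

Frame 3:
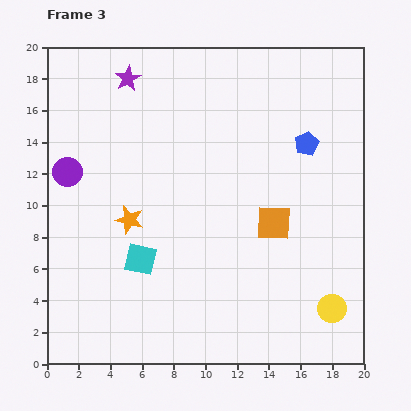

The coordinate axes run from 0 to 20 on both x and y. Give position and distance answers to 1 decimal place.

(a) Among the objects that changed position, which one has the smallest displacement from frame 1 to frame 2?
the orange square

(moved 3.9)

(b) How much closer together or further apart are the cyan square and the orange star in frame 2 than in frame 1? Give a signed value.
-7.2

Distance in frame 1: 11.9. Distance in frame 2: 4.7.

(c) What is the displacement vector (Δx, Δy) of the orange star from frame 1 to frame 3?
(-9.2, 7.2)

The orange star was at (14.4, 1.9) in frame 1 and (5.2, 9.1) in frame 3.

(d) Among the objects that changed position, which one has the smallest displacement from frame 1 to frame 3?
the orange square

(moved 1.0)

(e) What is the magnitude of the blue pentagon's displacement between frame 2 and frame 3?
5.7

The blue pentagon moved from (16.9, 8.2) to (16.4, 13.9), a distance of √(0.5² + 5.7²) ≈ 5.7.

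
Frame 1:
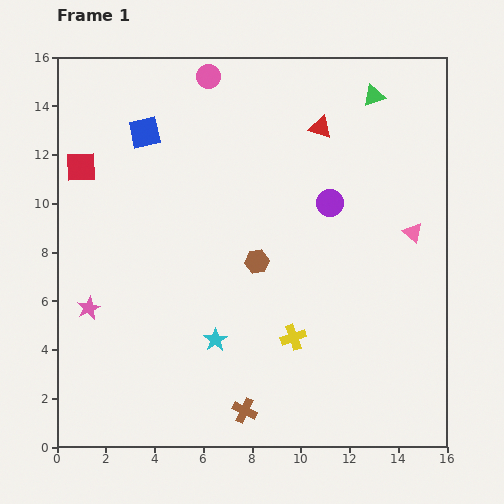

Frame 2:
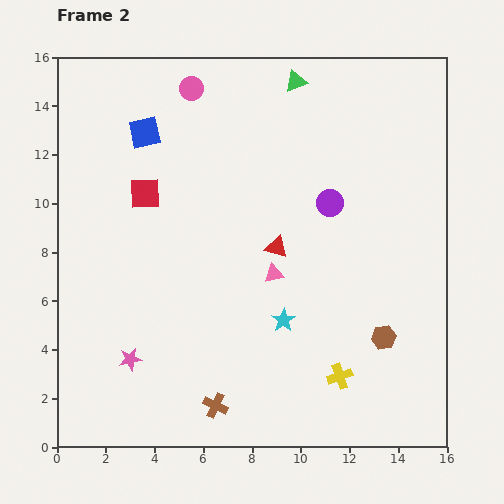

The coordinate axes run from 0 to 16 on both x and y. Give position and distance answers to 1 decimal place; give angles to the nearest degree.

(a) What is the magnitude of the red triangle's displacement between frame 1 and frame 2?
5.2

The red triangle moved from (10.8, 13.1) to (9.0, 8.2), a distance of √(1.8² + 4.9²) ≈ 5.2.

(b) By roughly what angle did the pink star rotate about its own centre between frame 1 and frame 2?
16° clockwise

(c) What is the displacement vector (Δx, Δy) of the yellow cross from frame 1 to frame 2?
(1.9, -1.6)

The yellow cross was at (9.7, 4.5) in frame 1 and (11.6, 2.9) in frame 2.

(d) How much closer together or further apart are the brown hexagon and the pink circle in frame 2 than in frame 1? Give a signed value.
+5.0

Distance in frame 1: 7.9. Distance in frame 2: 12.9.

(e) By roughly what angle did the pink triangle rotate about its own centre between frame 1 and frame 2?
50° counter-clockwise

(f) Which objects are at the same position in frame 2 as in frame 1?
the blue square, the purple circle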